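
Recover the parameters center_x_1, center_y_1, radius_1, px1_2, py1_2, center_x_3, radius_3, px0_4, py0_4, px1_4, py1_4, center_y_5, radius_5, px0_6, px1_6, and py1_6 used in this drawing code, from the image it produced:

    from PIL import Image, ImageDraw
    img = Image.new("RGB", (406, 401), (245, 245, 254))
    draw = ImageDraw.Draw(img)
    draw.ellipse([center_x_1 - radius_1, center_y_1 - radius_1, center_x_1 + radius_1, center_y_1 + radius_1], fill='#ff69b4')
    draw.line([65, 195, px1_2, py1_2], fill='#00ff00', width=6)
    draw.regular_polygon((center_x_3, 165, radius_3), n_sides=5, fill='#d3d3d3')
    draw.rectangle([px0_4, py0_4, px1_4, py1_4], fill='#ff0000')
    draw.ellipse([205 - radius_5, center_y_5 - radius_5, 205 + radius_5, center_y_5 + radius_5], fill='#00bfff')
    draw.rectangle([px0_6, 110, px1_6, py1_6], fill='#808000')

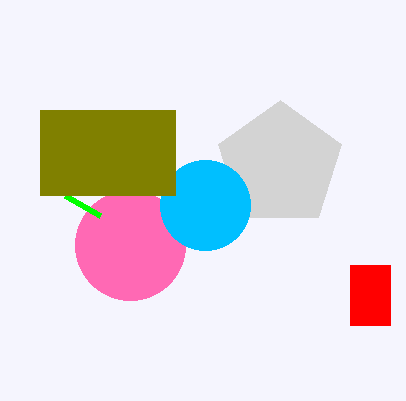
center_x_1 = 130; center_y_1 = 245; radius_1 = 55; px1_2 = 100; py1_2 = 215; center_x_3 = 280; radius_3 = 65; px0_4 = 350; py0_4 = 265; px1_4 = 390; py1_4 = 325; center_y_5 = 205; radius_5 = 45; px0_6 = 40; px1_6 = 175; py1_6 = 195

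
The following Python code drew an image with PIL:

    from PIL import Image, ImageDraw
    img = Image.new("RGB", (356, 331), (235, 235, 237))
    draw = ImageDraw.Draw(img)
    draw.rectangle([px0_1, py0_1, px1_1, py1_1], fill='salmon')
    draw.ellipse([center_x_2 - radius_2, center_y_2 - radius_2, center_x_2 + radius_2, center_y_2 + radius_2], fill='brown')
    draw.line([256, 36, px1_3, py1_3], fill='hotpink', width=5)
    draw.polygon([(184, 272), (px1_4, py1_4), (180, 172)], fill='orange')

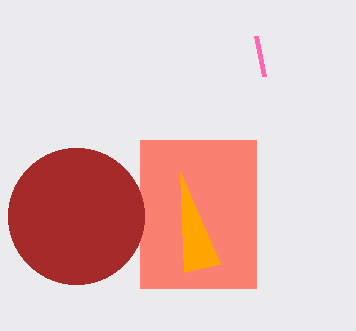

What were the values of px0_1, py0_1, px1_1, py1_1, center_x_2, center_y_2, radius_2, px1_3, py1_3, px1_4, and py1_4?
px0_1 = 140; py0_1 = 140; px1_1 = 256; py1_1 = 288; center_x_2 = 76; center_y_2 = 216; radius_2 = 68; px1_3 = 264; py1_3 = 76; px1_4 = 220; py1_4 = 264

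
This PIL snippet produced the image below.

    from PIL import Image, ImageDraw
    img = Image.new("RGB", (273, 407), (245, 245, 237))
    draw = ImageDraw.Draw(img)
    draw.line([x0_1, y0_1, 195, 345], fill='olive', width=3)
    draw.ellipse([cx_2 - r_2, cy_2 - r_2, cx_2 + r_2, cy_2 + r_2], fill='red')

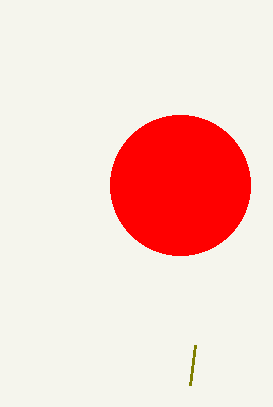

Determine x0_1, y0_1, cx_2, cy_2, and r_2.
x0_1 = 190
y0_1 = 385
cx_2 = 180
cy_2 = 185
r_2 = 70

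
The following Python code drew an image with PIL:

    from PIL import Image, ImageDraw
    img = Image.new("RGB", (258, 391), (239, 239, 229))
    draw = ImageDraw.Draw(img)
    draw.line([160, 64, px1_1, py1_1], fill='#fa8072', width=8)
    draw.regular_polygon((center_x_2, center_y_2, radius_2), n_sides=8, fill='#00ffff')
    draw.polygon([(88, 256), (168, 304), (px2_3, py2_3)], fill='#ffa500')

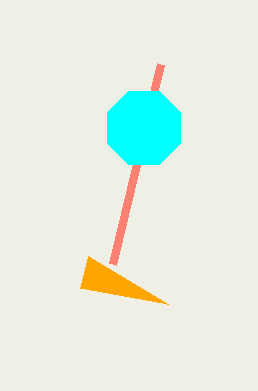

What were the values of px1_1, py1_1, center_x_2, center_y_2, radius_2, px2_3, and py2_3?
px1_1 = 112; py1_1 = 264; center_x_2 = 144; center_y_2 = 128; radius_2 = 40; px2_3 = 80; py2_3 = 288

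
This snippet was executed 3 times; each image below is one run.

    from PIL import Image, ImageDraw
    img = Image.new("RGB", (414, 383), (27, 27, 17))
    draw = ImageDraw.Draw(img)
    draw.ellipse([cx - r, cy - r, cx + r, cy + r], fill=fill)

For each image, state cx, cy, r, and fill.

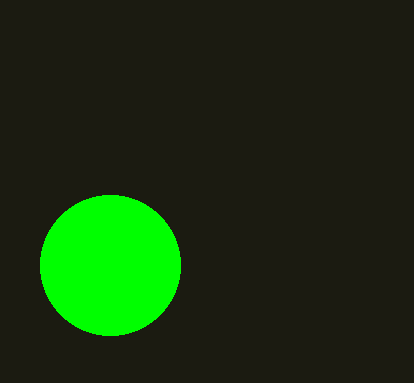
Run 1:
cx = 110
cy = 265
r = 70
fill = 'lime'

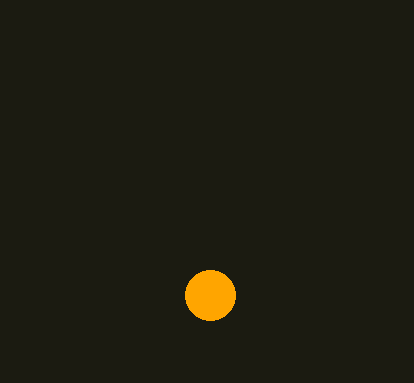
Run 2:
cx = 210; cy = 295; r = 25; fill = 'orange'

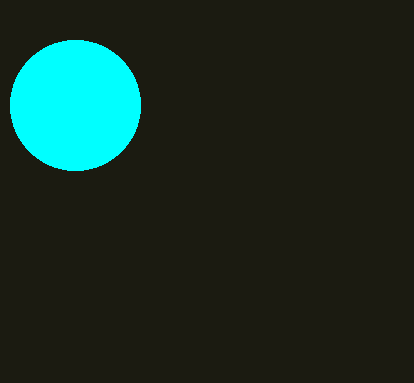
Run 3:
cx = 75, cy = 105, r = 65, fill = 'cyan'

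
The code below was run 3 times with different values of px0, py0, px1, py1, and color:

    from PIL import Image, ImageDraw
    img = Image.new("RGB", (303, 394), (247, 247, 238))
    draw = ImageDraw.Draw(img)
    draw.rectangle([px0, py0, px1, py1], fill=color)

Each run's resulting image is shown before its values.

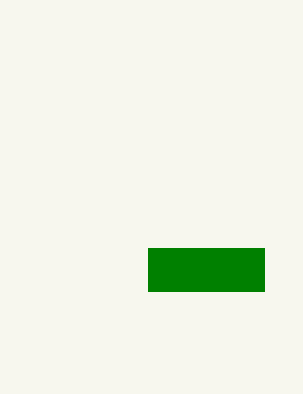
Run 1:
px0 = 148, py0 = 248, px1 = 264, py1 = 291, color = 'green'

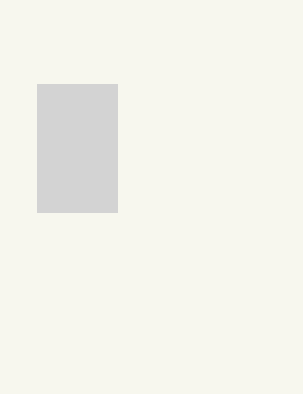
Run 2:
px0 = 37; py0 = 84; px1 = 117; py1 = 212; color = 'lightgray'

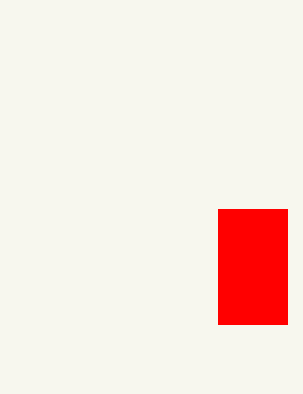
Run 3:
px0 = 218; py0 = 209; px1 = 287; py1 = 324; color = 'red'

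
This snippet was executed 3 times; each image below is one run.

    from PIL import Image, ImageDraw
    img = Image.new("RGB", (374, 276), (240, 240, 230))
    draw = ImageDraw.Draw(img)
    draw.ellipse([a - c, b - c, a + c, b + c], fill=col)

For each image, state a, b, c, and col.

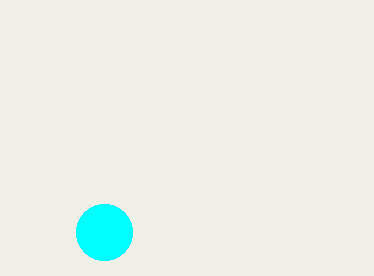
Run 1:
a = 104
b = 232
c = 28
col = 'cyan'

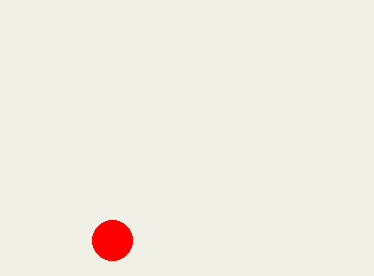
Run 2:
a = 112, b = 240, c = 20, col = 'red'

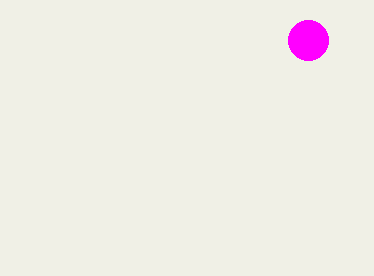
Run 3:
a = 308, b = 40, c = 20, col = 'magenta'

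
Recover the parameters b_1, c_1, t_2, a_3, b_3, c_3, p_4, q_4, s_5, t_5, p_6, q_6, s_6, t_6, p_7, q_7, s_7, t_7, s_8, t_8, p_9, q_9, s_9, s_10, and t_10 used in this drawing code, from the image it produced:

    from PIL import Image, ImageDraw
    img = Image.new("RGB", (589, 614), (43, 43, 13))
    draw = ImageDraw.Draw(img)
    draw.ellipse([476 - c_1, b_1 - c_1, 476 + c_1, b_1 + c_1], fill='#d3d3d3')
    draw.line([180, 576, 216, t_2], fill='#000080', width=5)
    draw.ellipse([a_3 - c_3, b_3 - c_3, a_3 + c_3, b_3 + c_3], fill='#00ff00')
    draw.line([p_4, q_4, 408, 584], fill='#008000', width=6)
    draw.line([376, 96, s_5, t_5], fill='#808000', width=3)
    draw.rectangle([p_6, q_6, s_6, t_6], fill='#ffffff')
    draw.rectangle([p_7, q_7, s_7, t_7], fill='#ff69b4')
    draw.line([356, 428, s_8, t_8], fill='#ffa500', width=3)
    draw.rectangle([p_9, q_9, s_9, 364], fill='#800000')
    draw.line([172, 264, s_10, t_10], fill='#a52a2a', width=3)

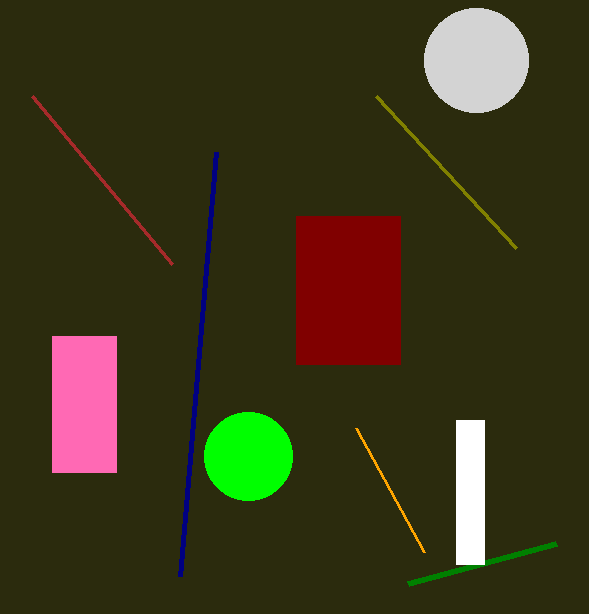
b_1 = 60; c_1 = 52; t_2 = 152; a_3 = 248; b_3 = 456; c_3 = 44; p_4 = 556; q_4 = 544; s_5 = 516; t_5 = 248; p_6 = 456; q_6 = 420; s_6 = 484; t_6 = 564; p_7 = 52; q_7 = 336; s_7 = 116; t_7 = 472; s_8 = 424; t_8 = 552; p_9 = 296; q_9 = 216; s_9 = 400; s_10 = 32; t_10 = 96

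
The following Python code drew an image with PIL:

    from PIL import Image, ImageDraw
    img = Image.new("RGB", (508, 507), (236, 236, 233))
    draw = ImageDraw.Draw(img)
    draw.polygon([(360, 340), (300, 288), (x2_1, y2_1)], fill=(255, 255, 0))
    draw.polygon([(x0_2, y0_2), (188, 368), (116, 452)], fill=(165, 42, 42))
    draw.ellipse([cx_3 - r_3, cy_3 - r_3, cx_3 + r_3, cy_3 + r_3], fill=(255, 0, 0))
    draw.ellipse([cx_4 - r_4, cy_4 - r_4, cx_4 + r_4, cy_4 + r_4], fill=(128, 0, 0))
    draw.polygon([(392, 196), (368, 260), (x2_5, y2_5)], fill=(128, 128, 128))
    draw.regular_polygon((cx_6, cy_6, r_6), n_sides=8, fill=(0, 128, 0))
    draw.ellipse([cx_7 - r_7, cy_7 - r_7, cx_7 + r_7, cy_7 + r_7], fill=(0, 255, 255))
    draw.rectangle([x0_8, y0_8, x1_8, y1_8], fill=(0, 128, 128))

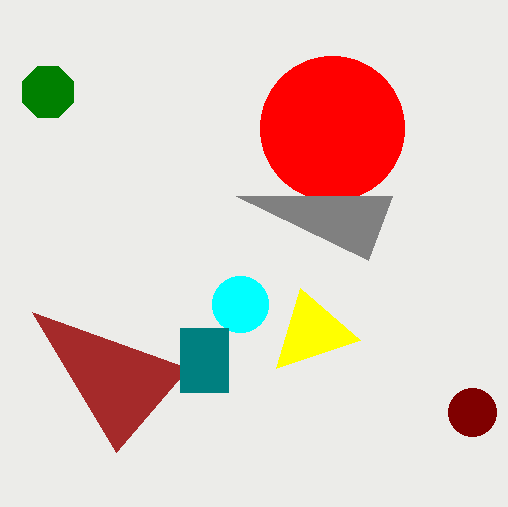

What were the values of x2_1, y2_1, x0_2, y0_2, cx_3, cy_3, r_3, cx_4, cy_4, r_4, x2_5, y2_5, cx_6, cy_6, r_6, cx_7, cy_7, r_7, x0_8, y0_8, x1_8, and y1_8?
x2_1 = 276
y2_1 = 368
x0_2 = 32
y0_2 = 312
cx_3 = 332
cy_3 = 128
r_3 = 72
cx_4 = 472
cy_4 = 412
r_4 = 24
x2_5 = 236
y2_5 = 196
cx_6 = 48
cy_6 = 92
r_6 = 28
cx_7 = 240
cy_7 = 304
r_7 = 28
x0_8 = 180
y0_8 = 328
x1_8 = 228
y1_8 = 392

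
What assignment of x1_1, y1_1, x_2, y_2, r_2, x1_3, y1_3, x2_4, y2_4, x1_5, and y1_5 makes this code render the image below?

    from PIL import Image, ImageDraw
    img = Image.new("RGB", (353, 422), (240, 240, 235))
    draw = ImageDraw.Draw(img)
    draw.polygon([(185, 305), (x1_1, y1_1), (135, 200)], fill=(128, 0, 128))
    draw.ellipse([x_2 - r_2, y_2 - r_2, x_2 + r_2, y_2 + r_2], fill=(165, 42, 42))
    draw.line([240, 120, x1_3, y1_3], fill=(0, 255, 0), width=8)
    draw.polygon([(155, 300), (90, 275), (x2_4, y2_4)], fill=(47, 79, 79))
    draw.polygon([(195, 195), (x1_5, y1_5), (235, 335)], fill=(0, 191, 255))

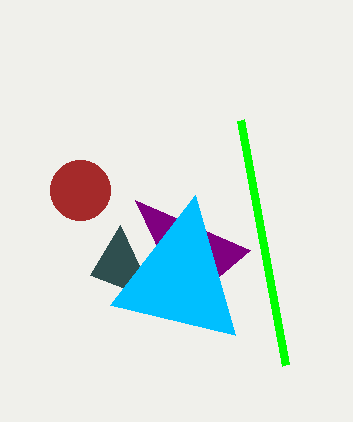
x1_1 = 250
y1_1 = 250
x_2 = 80
y_2 = 190
r_2 = 30
x1_3 = 285
y1_3 = 365
x2_4 = 120
y2_4 = 225
x1_5 = 110
y1_5 = 305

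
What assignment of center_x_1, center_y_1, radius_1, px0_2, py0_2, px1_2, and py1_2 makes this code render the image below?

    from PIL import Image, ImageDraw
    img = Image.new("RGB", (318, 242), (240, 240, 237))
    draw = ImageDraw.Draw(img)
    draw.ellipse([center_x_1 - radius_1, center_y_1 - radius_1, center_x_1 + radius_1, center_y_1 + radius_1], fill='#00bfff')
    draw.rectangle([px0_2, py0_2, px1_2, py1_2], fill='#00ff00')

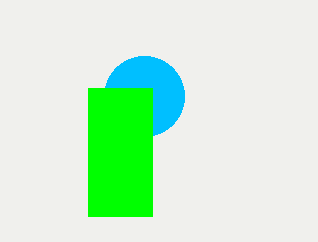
center_x_1 = 144
center_y_1 = 96
radius_1 = 40
px0_2 = 88
py0_2 = 88
px1_2 = 152
py1_2 = 216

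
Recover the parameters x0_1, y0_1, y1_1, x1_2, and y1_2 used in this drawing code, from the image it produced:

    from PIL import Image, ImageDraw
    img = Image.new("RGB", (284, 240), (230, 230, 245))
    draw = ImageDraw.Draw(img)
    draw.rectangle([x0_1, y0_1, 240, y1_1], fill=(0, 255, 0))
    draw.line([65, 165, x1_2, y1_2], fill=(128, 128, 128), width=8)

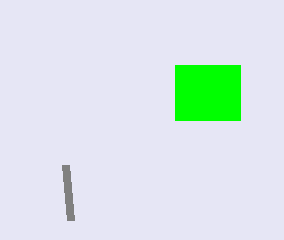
x0_1 = 175; y0_1 = 65; y1_1 = 120; x1_2 = 70; y1_2 = 220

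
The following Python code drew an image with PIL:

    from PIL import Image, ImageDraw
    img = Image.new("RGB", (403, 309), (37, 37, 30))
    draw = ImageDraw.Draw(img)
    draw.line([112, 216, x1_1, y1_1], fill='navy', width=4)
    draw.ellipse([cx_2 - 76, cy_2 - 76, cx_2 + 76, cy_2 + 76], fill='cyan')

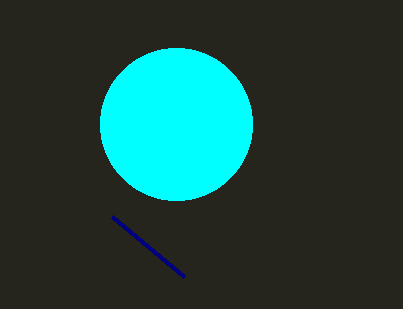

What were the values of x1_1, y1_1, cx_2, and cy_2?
x1_1 = 184; y1_1 = 276; cx_2 = 176; cy_2 = 124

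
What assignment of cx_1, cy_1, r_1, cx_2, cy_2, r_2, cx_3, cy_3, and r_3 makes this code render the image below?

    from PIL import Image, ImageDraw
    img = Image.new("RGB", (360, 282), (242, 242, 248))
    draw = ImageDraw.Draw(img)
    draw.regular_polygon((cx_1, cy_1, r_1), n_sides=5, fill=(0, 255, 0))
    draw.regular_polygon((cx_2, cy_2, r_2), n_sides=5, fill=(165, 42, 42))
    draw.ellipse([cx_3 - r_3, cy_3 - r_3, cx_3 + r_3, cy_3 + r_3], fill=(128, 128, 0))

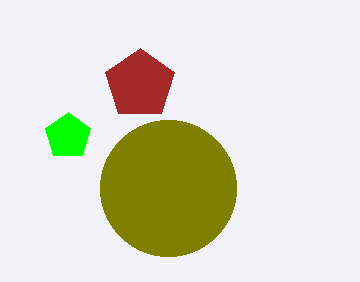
cx_1 = 68, cy_1 = 136, r_1 = 24, cx_2 = 140, cy_2 = 84, r_2 = 36, cx_3 = 168, cy_3 = 188, r_3 = 68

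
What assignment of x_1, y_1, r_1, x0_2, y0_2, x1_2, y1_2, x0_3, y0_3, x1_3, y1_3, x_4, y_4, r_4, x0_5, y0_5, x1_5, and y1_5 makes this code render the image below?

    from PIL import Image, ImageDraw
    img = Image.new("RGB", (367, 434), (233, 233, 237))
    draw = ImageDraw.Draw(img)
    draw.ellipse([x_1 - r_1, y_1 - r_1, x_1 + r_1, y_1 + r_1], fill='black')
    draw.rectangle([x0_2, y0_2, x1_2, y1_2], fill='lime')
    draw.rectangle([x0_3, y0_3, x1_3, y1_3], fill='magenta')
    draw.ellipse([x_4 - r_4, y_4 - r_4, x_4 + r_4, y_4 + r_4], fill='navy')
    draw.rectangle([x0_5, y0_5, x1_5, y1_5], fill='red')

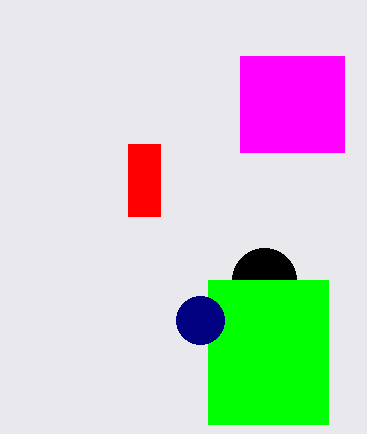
x_1 = 264
y_1 = 280
r_1 = 32
x0_2 = 208
y0_2 = 280
x1_2 = 328
y1_2 = 424
x0_3 = 240
y0_3 = 56
x1_3 = 344
y1_3 = 152
x_4 = 200
y_4 = 320
r_4 = 24
x0_5 = 128
y0_5 = 144
x1_5 = 160
y1_5 = 216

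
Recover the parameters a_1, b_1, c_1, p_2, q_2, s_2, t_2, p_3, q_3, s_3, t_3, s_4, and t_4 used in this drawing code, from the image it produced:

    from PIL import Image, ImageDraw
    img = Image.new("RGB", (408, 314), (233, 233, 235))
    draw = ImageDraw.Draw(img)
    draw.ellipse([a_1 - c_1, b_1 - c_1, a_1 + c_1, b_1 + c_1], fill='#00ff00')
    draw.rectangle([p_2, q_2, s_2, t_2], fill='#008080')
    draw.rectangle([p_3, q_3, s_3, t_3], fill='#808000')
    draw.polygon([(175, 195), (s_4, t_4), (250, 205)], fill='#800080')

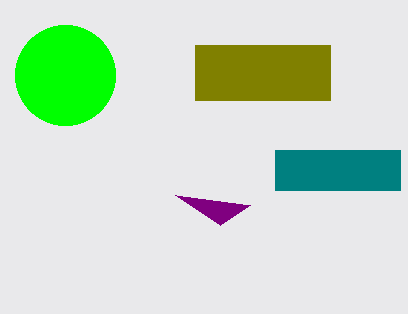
a_1 = 65, b_1 = 75, c_1 = 50, p_2 = 275, q_2 = 150, s_2 = 400, t_2 = 190, p_3 = 195, q_3 = 45, s_3 = 330, t_3 = 100, s_4 = 220, t_4 = 225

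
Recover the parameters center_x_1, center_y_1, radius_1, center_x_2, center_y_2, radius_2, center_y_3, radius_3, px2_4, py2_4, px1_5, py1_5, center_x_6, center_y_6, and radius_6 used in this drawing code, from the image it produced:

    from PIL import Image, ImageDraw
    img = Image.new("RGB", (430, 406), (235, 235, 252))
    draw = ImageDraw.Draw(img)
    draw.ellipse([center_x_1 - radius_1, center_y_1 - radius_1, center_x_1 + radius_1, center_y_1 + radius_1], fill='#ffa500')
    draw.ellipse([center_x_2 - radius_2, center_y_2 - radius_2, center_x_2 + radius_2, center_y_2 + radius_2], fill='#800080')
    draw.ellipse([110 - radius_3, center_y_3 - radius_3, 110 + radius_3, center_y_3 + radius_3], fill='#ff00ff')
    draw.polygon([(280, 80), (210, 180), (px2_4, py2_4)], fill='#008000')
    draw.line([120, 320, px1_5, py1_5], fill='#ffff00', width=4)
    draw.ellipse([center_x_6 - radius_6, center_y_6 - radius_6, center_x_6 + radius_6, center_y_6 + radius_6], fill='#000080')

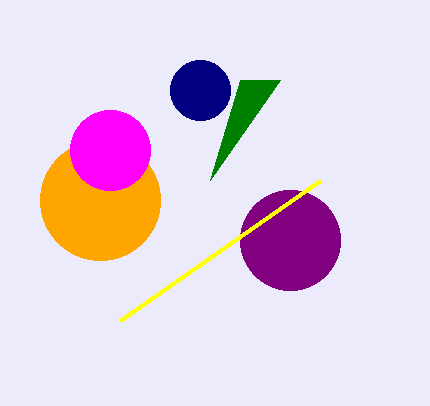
center_x_1 = 100
center_y_1 = 200
radius_1 = 60
center_x_2 = 290
center_y_2 = 240
radius_2 = 50
center_y_3 = 150
radius_3 = 40
px2_4 = 240
py2_4 = 80
px1_5 = 320
py1_5 = 180
center_x_6 = 200
center_y_6 = 90
radius_6 = 30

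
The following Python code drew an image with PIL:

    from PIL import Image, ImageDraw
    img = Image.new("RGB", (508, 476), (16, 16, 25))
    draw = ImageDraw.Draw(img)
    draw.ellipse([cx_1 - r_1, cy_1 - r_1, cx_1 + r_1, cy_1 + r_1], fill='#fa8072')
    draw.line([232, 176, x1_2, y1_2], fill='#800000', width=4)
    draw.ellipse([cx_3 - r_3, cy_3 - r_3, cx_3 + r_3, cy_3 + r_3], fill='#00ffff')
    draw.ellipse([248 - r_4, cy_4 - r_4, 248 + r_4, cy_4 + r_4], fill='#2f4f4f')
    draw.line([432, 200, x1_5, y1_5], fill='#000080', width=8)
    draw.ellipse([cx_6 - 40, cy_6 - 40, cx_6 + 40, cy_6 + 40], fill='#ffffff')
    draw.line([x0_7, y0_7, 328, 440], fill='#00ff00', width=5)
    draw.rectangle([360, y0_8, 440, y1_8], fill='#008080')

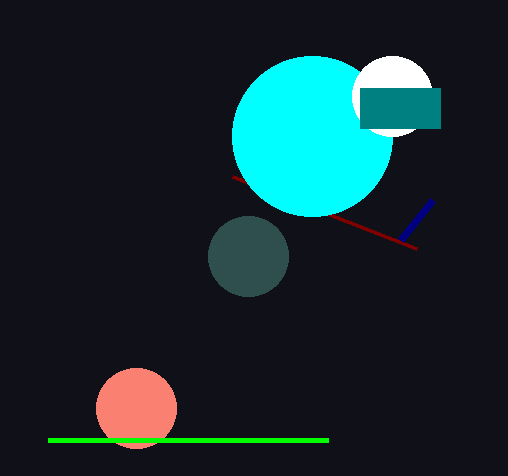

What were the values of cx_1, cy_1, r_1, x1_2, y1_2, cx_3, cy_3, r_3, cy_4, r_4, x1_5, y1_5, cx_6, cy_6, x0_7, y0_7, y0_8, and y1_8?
cx_1 = 136
cy_1 = 408
r_1 = 40
x1_2 = 416
y1_2 = 248
cx_3 = 312
cy_3 = 136
r_3 = 80
cy_4 = 256
r_4 = 40
x1_5 = 400
y1_5 = 240
cx_6 = 392
cy_6 = 96
x0_7 = 48
y0_7 = 440
y0_8 = 88
y1_8 = 128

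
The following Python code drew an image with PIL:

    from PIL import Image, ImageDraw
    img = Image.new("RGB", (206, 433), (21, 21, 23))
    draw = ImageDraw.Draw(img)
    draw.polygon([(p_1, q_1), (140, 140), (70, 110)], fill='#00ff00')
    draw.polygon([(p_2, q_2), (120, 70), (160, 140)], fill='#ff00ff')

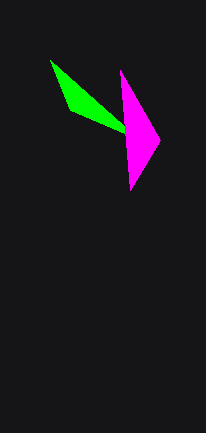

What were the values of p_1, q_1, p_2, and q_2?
p_1 = 50; q_1 = 60; p_2 = 130; q_2 = 190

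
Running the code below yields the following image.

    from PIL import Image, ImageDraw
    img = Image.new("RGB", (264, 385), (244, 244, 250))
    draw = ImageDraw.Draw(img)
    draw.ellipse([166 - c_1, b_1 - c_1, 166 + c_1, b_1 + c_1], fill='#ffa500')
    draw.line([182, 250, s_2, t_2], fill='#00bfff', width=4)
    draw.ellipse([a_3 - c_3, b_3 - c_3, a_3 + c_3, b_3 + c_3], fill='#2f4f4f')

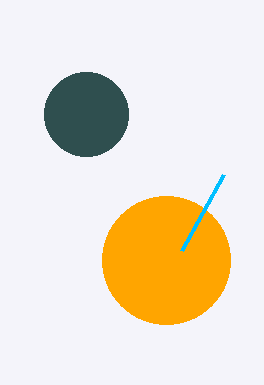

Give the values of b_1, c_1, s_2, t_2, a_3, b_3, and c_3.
b_1 = 260, c_1 = 64, s_2 = 224, t_2 = 174, a_3 = 86, b_3 = 114, c_3 = 42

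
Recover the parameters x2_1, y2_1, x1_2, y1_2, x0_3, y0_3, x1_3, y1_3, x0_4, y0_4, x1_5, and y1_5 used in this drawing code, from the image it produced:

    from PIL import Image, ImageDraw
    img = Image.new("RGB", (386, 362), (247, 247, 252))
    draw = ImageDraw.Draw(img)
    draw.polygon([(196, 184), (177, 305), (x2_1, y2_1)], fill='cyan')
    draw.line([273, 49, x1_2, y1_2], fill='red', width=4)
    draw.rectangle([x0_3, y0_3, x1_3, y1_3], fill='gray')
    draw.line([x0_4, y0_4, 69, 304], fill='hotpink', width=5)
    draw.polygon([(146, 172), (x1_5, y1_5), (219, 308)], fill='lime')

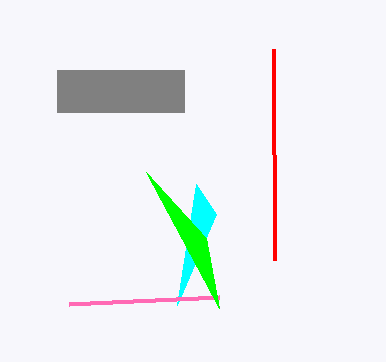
x2_1 = 216, y2_1 = 214, x1_2 = 274, y1_2 = 260, x0_3 = 57, y0_3 = 70, x1_3 = 184, y1_3 = 112, x0_4 = 219, y0_4 = 297, x1_5 = 206, y1_5 = 238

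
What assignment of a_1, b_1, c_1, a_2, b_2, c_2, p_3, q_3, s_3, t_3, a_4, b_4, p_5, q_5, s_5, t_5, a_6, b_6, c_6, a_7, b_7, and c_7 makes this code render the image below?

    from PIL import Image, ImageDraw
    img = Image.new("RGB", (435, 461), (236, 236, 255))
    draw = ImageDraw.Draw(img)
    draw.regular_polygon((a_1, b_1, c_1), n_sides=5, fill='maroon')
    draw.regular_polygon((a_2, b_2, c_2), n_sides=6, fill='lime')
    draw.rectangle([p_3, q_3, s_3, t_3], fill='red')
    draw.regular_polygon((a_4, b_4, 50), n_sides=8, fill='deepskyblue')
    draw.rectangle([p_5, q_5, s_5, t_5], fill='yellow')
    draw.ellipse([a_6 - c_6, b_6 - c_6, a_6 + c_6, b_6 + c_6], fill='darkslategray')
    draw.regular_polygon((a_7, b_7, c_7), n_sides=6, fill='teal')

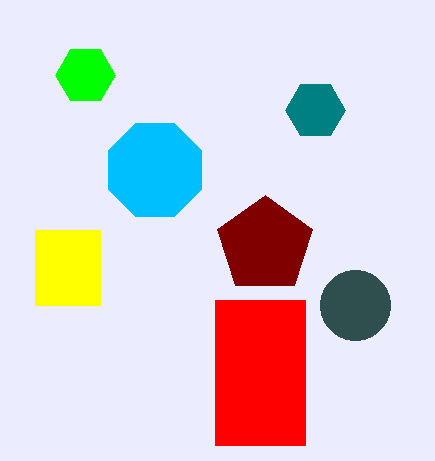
a_1 = 265; b_1 = 245; c_1 = 50; a_2 = 85; b_2 = 75; c_2 = 30; p_3 = 215; q_3 = 300; s_3 = 305; t_3 = 445; a_4 = 155; b_4 = 170; p_5 = 35; q_5 = 230; s_5 = 100; t_5 = 305; a_6 = 355; b_6 = 305; c_6 = 35; a_7 = 315; b_7 = 110; c_7 = 30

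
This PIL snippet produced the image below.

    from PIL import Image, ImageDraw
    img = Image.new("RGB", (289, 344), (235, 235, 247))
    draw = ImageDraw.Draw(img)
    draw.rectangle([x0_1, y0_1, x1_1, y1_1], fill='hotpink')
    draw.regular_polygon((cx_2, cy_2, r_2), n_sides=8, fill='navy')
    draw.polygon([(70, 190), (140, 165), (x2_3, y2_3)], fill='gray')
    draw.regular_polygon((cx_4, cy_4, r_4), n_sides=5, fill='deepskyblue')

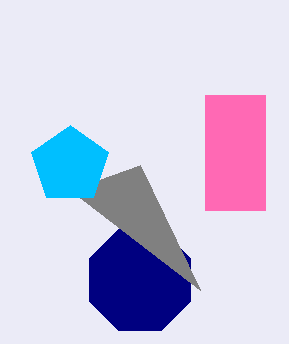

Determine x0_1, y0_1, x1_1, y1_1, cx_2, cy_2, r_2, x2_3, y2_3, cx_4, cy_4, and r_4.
x0_1 = 205
y0_1 = 95
x1_1 = 265
y1_1 = 210
cx_2 = 140
cy_2 = 280
r_2 = 55
x2_3 = 200
y2_3 = 290
cx_4 = 70
cy_4 = 165
r_4 = 40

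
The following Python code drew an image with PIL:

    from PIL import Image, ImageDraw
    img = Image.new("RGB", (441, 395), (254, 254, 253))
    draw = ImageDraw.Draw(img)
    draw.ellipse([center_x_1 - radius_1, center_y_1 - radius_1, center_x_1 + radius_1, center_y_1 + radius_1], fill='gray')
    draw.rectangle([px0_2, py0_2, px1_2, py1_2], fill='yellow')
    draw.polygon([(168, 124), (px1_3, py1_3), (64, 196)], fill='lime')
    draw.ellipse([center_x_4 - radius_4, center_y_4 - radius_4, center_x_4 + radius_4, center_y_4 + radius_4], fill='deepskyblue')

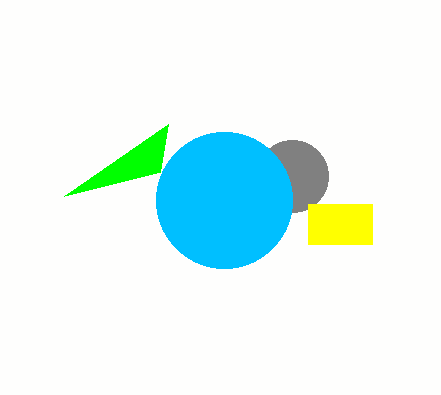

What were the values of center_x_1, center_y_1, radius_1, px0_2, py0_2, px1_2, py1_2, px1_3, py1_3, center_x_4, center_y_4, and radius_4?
center_x_1 = 292; center_y_1 = 176; radius_1 = 36; px0_2 = 308; py0_2 = 204; px1_2 = 372; py1_2 = 244; px1_3 = 160; py1_3 = 172; center_x_4 = 224; center_y_4 = 200; radius_4 = 68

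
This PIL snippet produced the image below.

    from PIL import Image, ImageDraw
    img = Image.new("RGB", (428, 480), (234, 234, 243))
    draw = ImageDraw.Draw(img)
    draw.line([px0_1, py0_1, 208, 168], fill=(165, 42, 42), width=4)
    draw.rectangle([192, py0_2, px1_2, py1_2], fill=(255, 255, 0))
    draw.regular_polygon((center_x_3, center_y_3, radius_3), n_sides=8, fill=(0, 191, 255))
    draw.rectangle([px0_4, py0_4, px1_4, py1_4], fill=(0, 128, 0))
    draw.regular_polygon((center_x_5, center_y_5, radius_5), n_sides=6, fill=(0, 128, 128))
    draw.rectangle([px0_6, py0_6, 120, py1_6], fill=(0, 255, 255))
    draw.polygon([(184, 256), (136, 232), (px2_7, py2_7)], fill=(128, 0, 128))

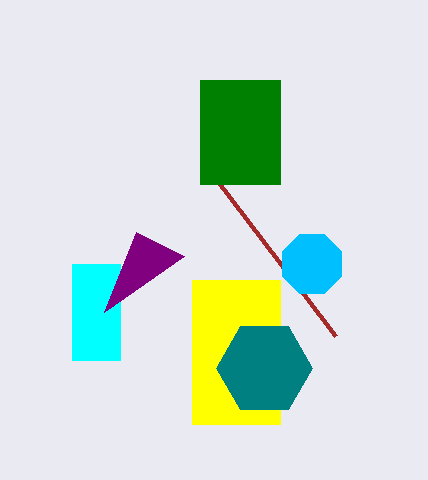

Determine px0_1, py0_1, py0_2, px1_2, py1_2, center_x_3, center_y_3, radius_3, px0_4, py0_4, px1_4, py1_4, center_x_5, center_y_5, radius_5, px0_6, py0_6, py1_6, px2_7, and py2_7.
px0_1 = 336
py0_1 = 336
py0_2 = 280
px1_2 = 280
py1_2 = 424
center_x_3 = 312
center_y_3 = 264
radius_3 = 32
px0_4 = 200
py0_4 = 80
px1_4 = 280
py1_4 = 184
center_x_5 = 264
center_y_5 = 368
radius_5 = 48
px0_6 = 72
py0_6 = 264
py1_6 = 360
px2_7 = 104
py2_7 = 312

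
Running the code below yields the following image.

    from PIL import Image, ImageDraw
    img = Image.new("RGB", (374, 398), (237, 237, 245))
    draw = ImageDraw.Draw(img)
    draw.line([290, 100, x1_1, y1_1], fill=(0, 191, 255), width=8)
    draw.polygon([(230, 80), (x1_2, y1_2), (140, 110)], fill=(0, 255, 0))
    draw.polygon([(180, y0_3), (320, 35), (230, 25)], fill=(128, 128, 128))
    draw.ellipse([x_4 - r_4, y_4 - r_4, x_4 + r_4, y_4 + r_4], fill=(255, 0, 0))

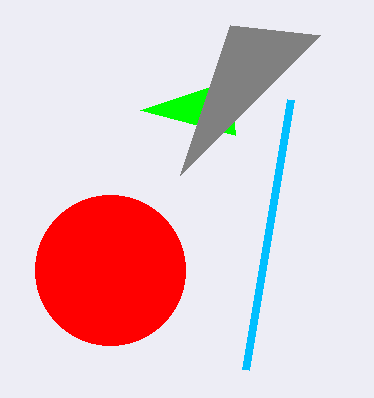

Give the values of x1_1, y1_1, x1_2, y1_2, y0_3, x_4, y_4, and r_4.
x1_1 = 245
y1_1 = 370
x1_2 = 235
y1_2 = 135
y0_3 = 175
x_4 = 110
y_4 = 270
r_4 = 75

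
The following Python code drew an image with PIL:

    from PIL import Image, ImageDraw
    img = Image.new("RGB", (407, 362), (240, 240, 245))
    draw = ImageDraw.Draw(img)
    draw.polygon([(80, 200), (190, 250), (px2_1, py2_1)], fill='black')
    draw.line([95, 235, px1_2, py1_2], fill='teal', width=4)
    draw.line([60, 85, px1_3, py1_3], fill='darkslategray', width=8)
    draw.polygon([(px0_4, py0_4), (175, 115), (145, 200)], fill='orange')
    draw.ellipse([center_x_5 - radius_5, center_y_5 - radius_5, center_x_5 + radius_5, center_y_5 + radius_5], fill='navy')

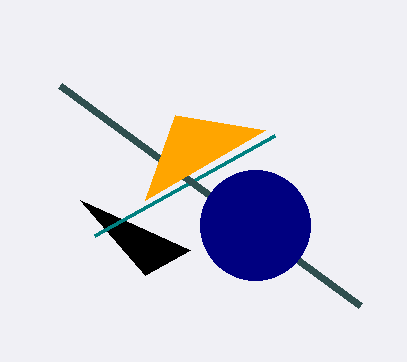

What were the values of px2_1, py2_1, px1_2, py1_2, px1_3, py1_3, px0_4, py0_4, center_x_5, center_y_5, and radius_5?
px2_1 = 145
py2_1 = 275
px1_2 = 275
py1_2 = 135
px1_3 = 360
py1_3 = 305
px0_4 = 265
py0_4 = 130
center_x_5 = 255
center_y_5 = 225
radius_5 = 55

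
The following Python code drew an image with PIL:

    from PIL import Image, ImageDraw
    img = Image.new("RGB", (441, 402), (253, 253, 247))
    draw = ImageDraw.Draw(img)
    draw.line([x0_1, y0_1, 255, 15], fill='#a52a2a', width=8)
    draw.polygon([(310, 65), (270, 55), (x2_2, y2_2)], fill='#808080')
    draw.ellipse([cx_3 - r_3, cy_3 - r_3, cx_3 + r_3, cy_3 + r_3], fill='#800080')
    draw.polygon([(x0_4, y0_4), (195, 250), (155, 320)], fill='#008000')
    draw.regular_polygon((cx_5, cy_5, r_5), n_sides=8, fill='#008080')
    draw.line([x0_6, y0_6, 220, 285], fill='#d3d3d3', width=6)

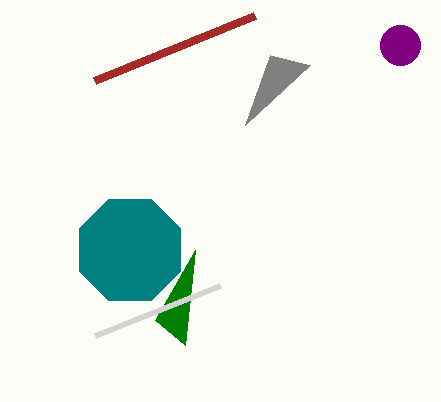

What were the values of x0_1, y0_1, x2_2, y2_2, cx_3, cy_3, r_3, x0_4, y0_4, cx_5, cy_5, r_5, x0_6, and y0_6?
x0_1 = 95; y0_1 = 80; x2_2 = 245; y2_2 = 125; cx_3 = 400; cy_3 = 45; r_3 = 20; x0_4 = 185; y0_4 = 345; cx_5 = 130; cy_5 = 250; r_5 = 55; x0_6 = 95; y0_6 = 335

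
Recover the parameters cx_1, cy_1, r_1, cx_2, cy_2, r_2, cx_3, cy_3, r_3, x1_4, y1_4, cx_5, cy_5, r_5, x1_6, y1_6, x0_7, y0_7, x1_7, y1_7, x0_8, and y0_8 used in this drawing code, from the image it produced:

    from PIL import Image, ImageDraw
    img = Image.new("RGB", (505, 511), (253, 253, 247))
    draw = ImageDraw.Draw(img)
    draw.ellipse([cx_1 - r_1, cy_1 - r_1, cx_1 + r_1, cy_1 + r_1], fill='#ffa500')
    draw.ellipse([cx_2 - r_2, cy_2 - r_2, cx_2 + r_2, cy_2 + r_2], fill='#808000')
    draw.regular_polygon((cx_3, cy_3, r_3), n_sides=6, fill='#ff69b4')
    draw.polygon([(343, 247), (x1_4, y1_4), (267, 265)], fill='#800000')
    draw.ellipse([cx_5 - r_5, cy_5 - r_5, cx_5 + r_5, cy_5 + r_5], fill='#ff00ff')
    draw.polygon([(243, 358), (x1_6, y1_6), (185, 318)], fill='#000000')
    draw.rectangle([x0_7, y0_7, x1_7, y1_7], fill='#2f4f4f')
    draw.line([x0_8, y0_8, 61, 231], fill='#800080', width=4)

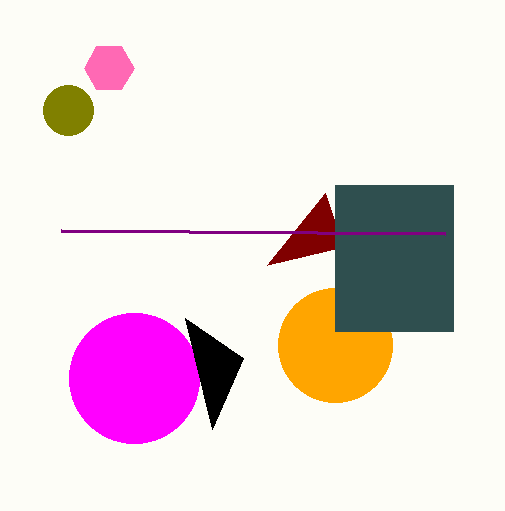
cx_1 = 335, cy_1 = 345, r_1 = 57, cx_2 = 68, cy_2 = 110, r_2 = 25, cx_3 = 109, cy_3 = 68, r_3 = 25, x1_4 = 325, y1_4 = 193, cx_5 = 134, cy_5 = 378, r_5 = 65, x1_6 = 212, y1_6 = 429, x0_7 = 335, y0_7 = 185, x1_7 = 453, y1_7 = 331, x0_8 = 445, y0_8 = 234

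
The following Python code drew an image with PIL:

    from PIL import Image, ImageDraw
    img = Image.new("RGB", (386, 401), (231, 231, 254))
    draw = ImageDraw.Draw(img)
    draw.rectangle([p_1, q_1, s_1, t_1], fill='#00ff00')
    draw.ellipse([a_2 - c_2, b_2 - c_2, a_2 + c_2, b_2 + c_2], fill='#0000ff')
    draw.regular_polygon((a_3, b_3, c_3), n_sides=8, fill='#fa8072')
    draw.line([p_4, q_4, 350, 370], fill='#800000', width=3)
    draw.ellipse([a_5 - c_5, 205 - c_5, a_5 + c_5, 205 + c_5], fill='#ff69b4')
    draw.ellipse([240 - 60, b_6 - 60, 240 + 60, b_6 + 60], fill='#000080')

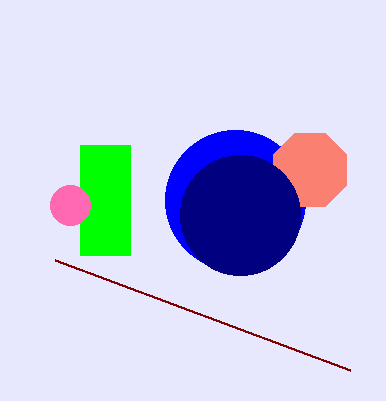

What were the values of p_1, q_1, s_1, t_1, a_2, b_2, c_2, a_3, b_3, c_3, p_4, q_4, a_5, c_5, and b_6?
p_1 = 80; q_1 = 145; s_1 = 130; t_1 = 255; a_2 = 235; b_2 = 200; c_2 = 70; a_3 = 310; b_3 = 170; c_3 = 40; p_4 = 55; q_4 = 260; a_5 = 70; c_5 = 20; b_6 = 215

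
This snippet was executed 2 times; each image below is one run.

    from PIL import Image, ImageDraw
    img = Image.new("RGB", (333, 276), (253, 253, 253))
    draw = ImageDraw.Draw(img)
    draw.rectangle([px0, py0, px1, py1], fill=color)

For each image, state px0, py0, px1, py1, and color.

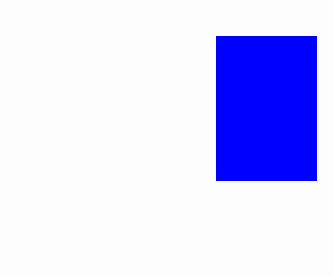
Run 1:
px0 = 216
py0 = 36
px1 = 316
py1 = 180
color = 'blue'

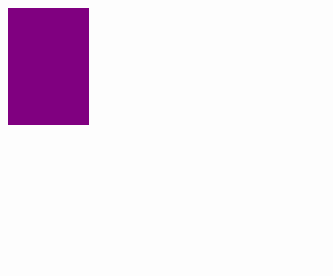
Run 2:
px0 = 8; py0 = 8; px1 = 88; py1 = 124; color = 'purple'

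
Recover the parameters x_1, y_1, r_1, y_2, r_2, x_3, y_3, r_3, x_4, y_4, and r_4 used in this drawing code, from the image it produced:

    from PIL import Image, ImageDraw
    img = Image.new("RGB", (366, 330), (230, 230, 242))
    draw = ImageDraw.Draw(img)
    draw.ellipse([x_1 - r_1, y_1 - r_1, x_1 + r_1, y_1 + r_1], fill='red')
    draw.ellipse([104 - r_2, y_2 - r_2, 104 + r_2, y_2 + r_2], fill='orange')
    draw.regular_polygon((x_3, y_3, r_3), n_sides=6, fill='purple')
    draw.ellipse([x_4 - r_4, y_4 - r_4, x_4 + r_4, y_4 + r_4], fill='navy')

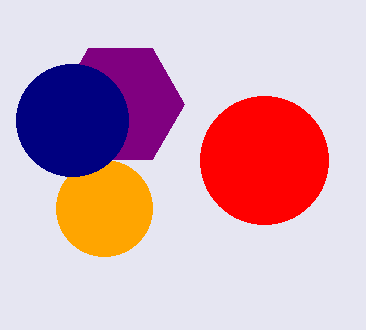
x_1 = 264; y_1 = 160; r_1 = 64; y_2 = 208; r_2 = 48; x_3 = 120; y_3 = 104; r_3 = 64; x_4 = 72; y_4 = 120; r_4 = 56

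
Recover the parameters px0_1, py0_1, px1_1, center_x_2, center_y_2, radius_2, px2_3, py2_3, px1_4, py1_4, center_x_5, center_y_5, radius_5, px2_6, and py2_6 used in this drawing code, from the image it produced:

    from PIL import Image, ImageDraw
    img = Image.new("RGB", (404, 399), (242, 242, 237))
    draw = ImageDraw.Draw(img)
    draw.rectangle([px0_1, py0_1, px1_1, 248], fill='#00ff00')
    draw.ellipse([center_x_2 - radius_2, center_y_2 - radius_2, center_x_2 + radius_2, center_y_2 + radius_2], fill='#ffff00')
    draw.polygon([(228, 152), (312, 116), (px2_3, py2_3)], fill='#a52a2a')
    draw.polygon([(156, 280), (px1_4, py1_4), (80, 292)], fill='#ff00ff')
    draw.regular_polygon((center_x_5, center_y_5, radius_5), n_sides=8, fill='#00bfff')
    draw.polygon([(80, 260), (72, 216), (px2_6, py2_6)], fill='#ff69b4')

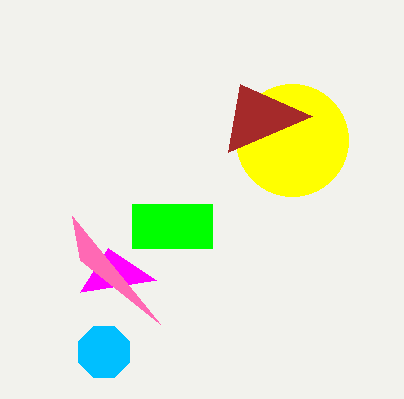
px0_1 = 132
py0_1 = 204
px1_1 = 212
center_x_2 = 292
center_y_2 = 140
radius_2 = 56
px2_3 = 240
py2_3 = 84
px1_4 = 108
py1_4 = 248
center_x_5 = 104
center_y_5 = 352
radius_5 = 28
px2_6 = 160
py2_6 = 324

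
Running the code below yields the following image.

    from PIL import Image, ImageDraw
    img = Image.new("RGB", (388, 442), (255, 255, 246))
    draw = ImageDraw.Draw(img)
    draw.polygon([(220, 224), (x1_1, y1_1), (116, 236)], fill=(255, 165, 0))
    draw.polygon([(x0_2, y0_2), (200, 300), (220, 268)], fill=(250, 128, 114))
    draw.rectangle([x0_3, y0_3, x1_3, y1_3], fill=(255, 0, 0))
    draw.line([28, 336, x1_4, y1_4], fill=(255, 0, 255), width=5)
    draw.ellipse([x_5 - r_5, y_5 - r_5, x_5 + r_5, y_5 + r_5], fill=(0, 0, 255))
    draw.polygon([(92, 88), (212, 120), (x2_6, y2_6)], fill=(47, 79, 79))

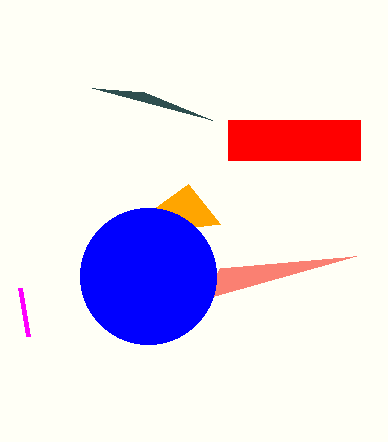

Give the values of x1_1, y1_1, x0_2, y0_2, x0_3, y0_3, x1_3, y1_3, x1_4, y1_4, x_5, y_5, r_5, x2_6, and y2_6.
x1_1 = 188, y1_1 = 184, x0_2 = 356, y0_2 = 256, x0_3 = 228, y0_3 = 120, x1_3 = 360, y1_3 = 160, x1_4 = 20, y1_4 = 288, x_5 = 148, y_5 = 276, r_5 = 68, x2_6 = 144, y2_6 = 92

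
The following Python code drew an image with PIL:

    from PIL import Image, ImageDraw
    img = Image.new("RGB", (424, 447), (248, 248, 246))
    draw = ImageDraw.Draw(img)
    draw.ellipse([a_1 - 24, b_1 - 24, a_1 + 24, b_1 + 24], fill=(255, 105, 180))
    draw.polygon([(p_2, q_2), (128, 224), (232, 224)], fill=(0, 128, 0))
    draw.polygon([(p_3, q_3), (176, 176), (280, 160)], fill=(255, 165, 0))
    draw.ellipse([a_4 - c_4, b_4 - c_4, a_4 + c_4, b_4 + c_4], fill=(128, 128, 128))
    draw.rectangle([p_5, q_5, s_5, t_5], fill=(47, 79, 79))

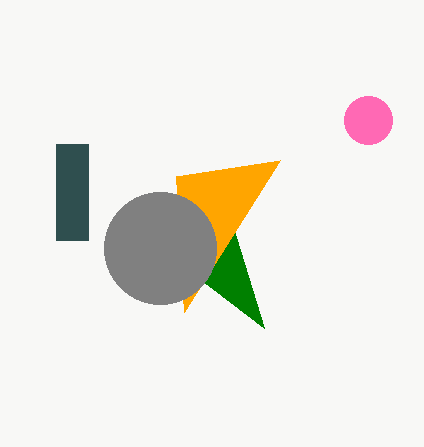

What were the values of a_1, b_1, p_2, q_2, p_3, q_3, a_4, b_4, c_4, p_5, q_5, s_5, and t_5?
a_1 = 368; b_1 = 120; p_2 = 264; q_2 = 328; p_3 = 184; q_3 = 312; a_4 = 160; b_4 = 248; c_4 = 56; p_5 = 56; q_5 = 144; s_5 = 88; t_5 = 240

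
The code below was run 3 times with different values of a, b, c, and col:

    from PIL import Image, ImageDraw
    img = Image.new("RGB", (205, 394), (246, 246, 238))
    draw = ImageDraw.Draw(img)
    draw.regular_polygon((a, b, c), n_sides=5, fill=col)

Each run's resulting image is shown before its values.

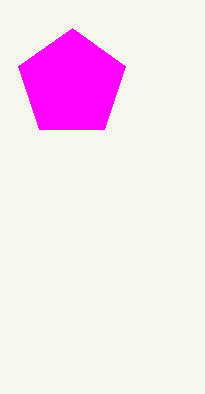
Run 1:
a = 72; b = 84; c = 56; col = 'magenta'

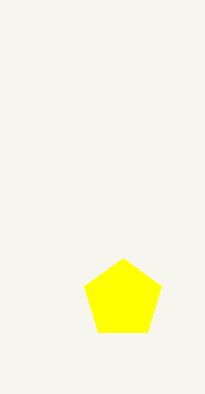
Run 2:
a = 123
b = 299
c = 41
col = 'yellow'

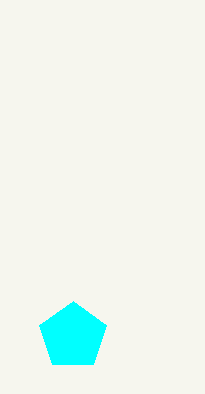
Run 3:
a = 73
b = 336
c = 35
col = 'cyan'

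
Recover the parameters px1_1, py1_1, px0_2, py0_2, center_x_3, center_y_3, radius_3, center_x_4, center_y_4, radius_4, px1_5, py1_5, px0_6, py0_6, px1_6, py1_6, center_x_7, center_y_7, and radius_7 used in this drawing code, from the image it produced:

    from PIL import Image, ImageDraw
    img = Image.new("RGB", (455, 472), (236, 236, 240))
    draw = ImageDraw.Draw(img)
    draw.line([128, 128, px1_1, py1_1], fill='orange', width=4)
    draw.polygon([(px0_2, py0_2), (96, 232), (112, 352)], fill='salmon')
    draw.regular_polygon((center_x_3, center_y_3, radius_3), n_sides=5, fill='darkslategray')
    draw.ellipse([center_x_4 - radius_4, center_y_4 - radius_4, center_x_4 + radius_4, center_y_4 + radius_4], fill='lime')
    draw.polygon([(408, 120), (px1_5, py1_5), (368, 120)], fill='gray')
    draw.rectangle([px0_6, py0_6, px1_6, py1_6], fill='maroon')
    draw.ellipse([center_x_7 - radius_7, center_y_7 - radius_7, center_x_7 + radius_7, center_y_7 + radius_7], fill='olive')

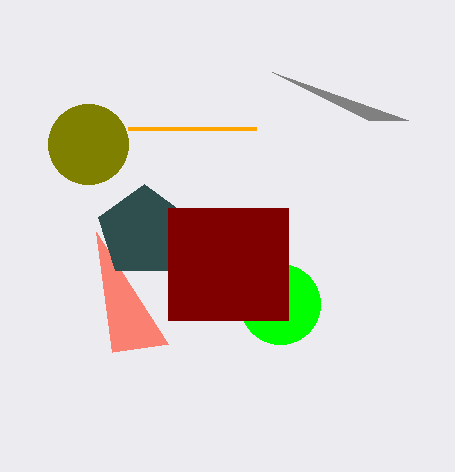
px1_1 = 256, py1_1 = 128, px0_2 = 168, py0_2 = 344, center_x_3 = 144, center_y_3 = 232, radius_3 = 48, center_x_4 = 280, center_y_4 = 304, radius_4 = 40, px1_5 = 272, py1_5 = 72, px0_6 = 168, py0_6 = 208, px1_6 = 288, py1_6 = 320, center_x_7 = 88, center_y_7 = 144, radius_7 = 40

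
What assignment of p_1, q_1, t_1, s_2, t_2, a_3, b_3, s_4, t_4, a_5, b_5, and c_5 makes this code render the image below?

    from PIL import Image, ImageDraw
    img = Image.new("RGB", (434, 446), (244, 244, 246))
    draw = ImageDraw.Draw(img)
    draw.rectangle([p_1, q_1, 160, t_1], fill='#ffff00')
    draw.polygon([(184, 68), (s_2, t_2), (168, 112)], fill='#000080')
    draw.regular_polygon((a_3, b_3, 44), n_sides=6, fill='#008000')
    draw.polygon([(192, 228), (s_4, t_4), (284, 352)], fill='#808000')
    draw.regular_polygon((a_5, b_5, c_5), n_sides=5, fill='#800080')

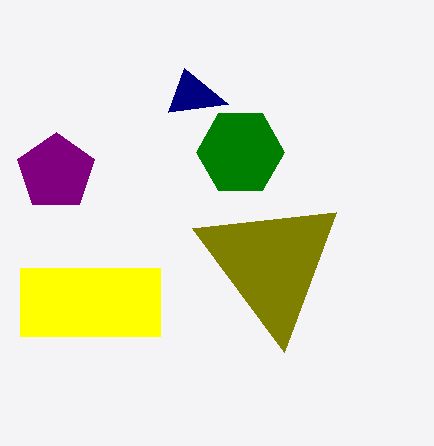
p_1 = 20, q_1 = 268, t_1 = 336, s_2 = 228, t_2 = 104, a_3 = 240, b_3 = 152, s_4 = 336, t_4 = 212, a_5 = 56, b_5 = 172, c_5 = 40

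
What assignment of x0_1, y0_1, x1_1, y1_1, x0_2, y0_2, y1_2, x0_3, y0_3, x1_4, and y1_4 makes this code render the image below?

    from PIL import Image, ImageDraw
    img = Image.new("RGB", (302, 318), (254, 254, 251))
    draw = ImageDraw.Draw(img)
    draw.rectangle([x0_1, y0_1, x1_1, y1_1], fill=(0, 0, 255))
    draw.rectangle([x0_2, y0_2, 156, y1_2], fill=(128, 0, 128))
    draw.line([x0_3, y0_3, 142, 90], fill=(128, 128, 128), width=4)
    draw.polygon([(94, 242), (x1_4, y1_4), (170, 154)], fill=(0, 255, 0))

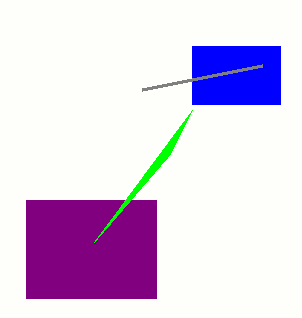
x0_1 = 192
y0_1 = 46
x1_1 = 280
y1_1 = 104
x0_2 = 26
y0_2 = 200
y1_2 = 298
x0_3 = 262
y0_3 = 66
x1_4 = 192
y1_4 = 110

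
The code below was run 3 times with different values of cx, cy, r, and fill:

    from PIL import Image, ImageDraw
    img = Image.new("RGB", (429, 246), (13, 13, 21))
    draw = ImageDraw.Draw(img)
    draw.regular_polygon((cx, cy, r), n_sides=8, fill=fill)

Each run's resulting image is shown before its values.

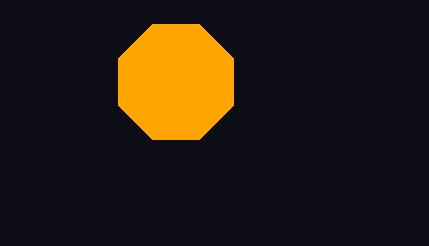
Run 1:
cx = 176; cy = 82; r = 62; fill = 'orange'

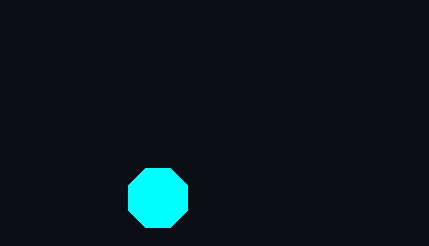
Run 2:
cx = 158; cy = 198; r = 32; fill = 'cyan'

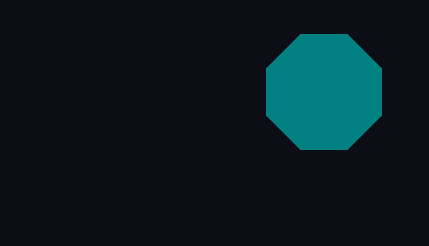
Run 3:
cx = 324; cy = 92; r = 62; fill = 'teal'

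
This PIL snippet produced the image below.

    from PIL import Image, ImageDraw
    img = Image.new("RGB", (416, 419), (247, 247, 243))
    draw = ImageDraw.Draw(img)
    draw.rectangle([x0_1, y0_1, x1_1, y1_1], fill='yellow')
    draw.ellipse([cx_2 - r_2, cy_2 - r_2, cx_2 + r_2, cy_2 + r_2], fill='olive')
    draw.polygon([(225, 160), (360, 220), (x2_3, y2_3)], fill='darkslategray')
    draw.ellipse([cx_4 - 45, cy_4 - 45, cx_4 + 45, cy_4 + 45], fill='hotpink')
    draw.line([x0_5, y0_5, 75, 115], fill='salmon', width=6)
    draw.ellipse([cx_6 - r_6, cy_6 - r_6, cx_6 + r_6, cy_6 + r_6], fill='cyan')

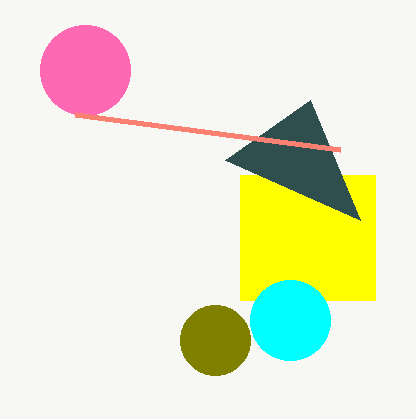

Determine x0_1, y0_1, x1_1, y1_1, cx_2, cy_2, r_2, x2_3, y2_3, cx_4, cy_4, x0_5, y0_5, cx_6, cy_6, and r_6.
x0_1 = 240, y0_1 = 175, x1_1 = 375, y1_1 = 300, cx_2 = 215, cy_2 = 340, r_2 = 35, x2_3 = 310, y2_3 = 100, cx_4 = 85, cy_4 = 70, x0_5 = 340, y0_5 = 150, cx_6 = 290, cy_6 = 320, r_6 = 40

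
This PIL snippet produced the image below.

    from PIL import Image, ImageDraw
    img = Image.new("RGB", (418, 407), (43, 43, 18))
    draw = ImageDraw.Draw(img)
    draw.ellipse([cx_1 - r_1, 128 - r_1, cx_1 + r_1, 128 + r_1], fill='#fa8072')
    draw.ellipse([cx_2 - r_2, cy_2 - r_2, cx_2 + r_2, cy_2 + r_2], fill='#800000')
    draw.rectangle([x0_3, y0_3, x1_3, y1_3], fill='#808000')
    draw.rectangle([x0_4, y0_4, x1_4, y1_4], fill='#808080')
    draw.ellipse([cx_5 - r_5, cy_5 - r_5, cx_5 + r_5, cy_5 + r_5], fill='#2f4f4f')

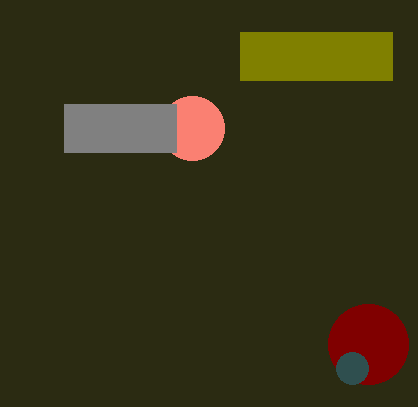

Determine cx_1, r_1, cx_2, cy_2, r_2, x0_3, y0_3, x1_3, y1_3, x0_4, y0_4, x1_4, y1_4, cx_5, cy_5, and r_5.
cx_1 = 192, r_1 = 32, cx_2 = 368, cy_2 = 344, r_2 = 40, x0_3 = 240, y0_3 = 32, x1_3 = 392, y1_3 = 80, x0_4 = 64, y0_4 = 104, x1_4 = 176, y1_4 = 152, cx_5 = 352, cy_5 = 368, r_5 = 16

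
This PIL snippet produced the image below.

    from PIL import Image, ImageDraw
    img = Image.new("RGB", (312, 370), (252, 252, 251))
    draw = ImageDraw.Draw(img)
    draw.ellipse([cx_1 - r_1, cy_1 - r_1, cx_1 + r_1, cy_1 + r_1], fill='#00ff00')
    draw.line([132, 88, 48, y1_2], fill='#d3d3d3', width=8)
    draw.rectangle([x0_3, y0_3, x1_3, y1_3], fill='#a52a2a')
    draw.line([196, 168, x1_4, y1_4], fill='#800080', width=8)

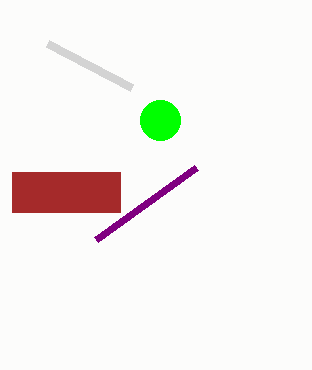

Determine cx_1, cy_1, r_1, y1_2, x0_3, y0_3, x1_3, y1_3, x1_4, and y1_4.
cx_1 = 160
cy_1 = 120
r_1 = 20
y1_2 = 44
x0_3 = 12
y0_3 = 172
x1_3 = 120
y1_3 = 212
x1_4 = 96
y1_4 = 240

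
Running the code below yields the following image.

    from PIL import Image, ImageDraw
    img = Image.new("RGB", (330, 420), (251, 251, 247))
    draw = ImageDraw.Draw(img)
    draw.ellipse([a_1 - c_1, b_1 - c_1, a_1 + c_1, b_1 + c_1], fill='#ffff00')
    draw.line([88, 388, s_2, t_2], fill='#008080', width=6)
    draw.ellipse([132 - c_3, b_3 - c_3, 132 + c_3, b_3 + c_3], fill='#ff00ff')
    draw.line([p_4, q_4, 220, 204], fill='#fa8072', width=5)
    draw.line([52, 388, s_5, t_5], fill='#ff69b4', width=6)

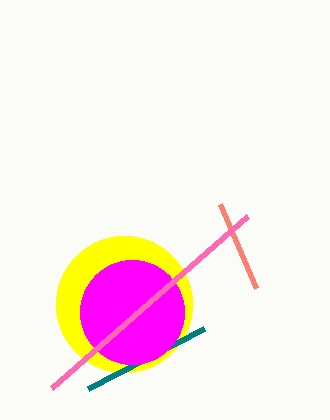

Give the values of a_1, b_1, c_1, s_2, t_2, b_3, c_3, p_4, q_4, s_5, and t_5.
a_1 = 124; b_1 = 304; c_1 = 68; s_2 = 204; t_2 = 328; b_3 = 312; c_3 = 52; p_4 = 256; q_4 = 288; s_5 = 248; t_5 = 216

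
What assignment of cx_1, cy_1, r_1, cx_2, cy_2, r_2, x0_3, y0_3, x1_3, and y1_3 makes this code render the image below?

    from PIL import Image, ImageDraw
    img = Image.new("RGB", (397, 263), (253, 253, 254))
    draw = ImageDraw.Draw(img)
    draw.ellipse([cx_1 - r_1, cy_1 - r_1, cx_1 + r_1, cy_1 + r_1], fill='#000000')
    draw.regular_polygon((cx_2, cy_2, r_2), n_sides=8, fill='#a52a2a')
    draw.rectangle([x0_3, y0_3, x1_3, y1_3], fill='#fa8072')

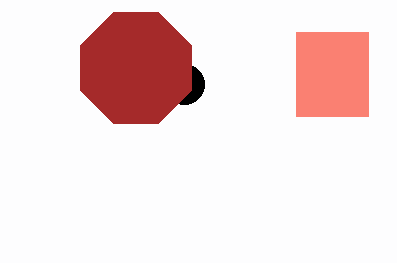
cx_1 = 184, cy_1 = 84, r_1 = 20, cx_2 = 136, cy_2 = 68, r_2 = 60, x0_3 = 296, y0_3 = 32, x1_3 = 368, y1_3 = 116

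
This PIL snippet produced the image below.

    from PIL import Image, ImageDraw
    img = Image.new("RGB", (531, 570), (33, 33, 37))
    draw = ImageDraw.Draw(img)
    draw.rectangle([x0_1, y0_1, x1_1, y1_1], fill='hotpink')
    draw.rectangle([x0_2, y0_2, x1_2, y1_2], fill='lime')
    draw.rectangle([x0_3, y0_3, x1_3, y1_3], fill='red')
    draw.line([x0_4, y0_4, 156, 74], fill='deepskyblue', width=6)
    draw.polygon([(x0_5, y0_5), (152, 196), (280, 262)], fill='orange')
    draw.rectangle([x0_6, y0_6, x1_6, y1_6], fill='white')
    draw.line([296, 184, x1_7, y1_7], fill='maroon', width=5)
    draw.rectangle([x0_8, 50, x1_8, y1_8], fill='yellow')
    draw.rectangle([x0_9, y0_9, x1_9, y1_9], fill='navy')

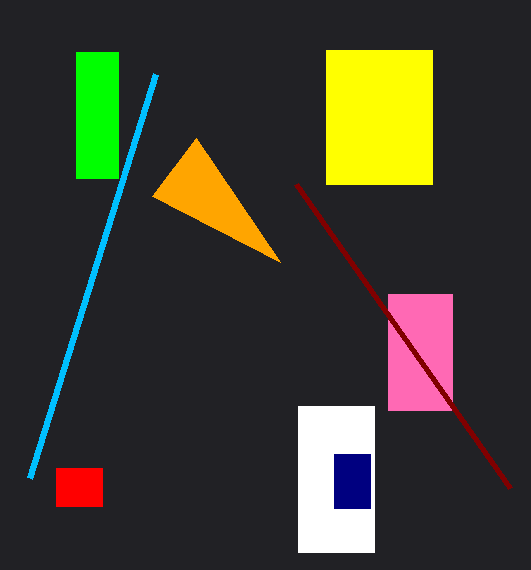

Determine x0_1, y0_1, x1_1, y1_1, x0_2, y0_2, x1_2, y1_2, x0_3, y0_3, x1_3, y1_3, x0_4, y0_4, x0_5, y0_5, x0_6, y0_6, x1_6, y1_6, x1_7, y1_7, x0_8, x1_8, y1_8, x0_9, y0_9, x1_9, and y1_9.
x0_1 = 388
y0_1 = 294
x1_1 = 452
y1_1 = 410
x0_2 = 76
y0_2 = 52
x1_2 = 118
y1_2 = 178
x0_3 = 56
y0_3 = 468
x1_3 = 102
y1_3 = 506
x0_4 = 30
y0_4 = 478
x0_5 = 196
y0_5 = 138
x0_6 = 298
y0_6 = 406
x1_6 = 374
y1_6 = 552
x1_7 = 510
y1_7 = 488
x0_8 = 326
x1_8 = 432
y1_8 = 184
x0_9 = 334
y0_9 = 454
x1_9 = 370
y1_9 = 508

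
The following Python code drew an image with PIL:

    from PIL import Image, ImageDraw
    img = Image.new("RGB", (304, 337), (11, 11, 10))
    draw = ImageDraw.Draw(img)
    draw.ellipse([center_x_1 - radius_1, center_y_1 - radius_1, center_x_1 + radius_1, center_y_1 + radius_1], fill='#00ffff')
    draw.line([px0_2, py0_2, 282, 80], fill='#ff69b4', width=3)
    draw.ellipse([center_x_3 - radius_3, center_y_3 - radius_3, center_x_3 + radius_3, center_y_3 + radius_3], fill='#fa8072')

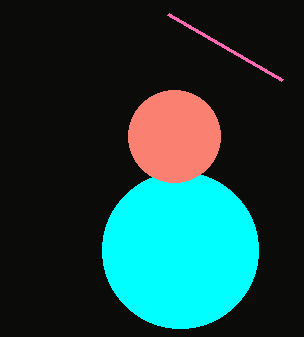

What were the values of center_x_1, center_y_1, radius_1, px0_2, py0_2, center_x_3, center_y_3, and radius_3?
center_x_1 = 180, center_y_1 = 250, radius_1 = 78, px0_2 = 168, py0_2 = 14, center_x_3 = 174, center_y_3 = 136, radius_3 = 46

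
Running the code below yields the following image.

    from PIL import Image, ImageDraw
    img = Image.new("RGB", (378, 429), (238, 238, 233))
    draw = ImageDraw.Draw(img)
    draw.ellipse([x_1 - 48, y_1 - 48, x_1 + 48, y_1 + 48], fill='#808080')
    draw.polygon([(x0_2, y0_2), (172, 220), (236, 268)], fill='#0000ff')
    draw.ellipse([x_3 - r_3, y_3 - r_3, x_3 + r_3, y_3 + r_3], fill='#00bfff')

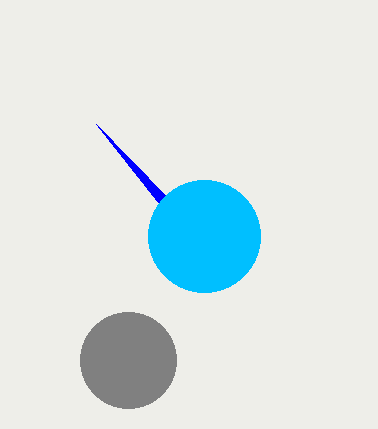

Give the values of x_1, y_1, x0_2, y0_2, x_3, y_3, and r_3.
x_1 = 128; y_1 = 360; x0_2 = 96; y0_2 = 124; x_3 = 204; y_3 = 236; r_3 = 56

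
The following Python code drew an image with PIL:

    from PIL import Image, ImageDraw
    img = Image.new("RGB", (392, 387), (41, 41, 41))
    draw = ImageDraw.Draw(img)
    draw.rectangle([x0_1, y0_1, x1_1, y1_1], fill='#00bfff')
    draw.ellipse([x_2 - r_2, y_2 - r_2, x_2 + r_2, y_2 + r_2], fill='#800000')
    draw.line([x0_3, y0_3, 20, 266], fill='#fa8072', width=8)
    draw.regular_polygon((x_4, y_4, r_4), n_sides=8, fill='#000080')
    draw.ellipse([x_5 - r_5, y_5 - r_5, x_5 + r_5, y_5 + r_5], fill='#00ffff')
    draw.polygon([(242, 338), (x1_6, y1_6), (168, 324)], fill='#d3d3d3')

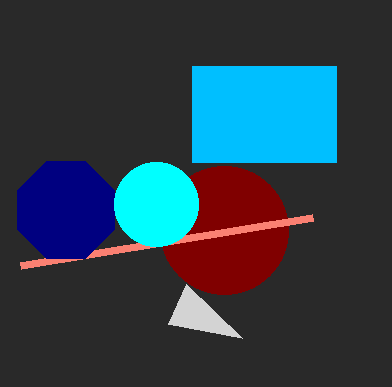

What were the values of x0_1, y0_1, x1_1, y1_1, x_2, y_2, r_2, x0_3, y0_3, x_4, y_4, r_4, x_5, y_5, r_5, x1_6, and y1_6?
x0_1 = 192; y0_1 = 66; x1_1 = 336; y1_1 = 162; x_2 = 224; y_2 = 230; r_2 = 64; x0_3 = 312; y0_3 = 218; x_4 = 66; y_4 = 210; r_4 = 52; x_5 = 156; y_5 = 204; r_5 = 42; x1_6 = 186; y1_6 = 284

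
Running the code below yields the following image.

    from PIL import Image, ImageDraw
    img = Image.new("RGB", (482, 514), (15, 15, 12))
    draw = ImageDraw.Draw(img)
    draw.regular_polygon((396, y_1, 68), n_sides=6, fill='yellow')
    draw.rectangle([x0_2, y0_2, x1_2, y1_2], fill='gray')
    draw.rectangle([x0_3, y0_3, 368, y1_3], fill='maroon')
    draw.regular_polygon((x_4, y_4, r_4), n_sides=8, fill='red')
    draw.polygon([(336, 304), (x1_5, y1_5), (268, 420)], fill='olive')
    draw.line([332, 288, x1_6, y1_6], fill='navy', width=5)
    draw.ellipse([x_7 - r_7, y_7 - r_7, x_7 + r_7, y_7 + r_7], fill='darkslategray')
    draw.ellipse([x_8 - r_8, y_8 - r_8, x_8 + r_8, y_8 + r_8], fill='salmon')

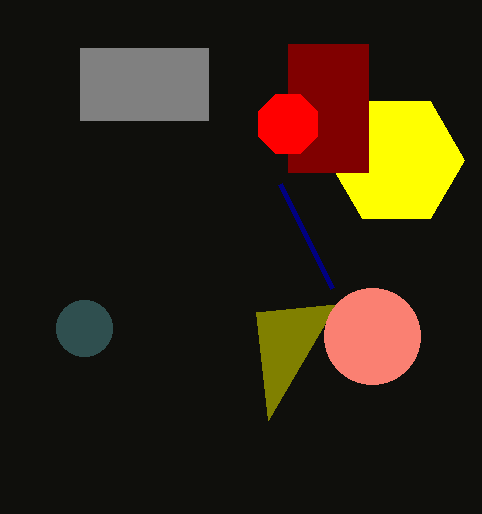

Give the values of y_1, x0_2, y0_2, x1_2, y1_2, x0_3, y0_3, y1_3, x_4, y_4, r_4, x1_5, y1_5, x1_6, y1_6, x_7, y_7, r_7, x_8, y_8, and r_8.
y_1 = 160
x0_2 = 80
y0_2 = 48
x1_2 = 208
y1_2 = 120
x0_3 = 288
y0_3 = 44
y1_3 = 172
x_4 = 288
y_4 = 124
r_4 = 32
x1_5 = 256
y1_5 = 312
x1_6 = 280
y1_6 = 184
x_7 = 84
y_7 = 328
r_7 = 28
x_8 = 372
y_8 = 336
r_8 = 48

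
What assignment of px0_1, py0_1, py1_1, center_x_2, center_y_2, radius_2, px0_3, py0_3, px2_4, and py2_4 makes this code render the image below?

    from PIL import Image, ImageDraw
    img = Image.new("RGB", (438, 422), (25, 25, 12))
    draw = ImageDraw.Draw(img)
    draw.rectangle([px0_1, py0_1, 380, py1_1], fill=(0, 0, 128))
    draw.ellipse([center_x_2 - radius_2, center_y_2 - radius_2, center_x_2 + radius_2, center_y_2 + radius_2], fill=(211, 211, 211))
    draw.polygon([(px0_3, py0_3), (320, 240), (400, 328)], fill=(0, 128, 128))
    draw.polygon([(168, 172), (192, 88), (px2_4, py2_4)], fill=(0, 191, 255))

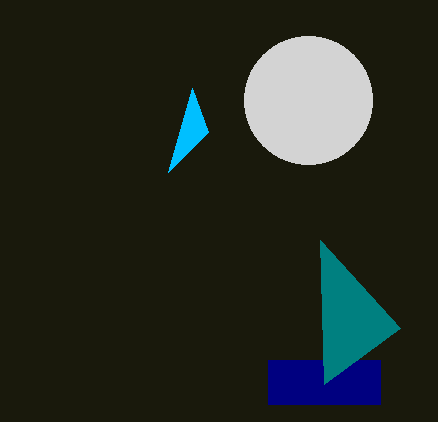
px0_1 = 268
py0_1 = 360
py1_1 = 404
center_x_2 = 308
center_y_2 = 100
radius_2 = 64
px0_3 = 324
py0_3 = 384
px2_4 = 208
py2_4 = 132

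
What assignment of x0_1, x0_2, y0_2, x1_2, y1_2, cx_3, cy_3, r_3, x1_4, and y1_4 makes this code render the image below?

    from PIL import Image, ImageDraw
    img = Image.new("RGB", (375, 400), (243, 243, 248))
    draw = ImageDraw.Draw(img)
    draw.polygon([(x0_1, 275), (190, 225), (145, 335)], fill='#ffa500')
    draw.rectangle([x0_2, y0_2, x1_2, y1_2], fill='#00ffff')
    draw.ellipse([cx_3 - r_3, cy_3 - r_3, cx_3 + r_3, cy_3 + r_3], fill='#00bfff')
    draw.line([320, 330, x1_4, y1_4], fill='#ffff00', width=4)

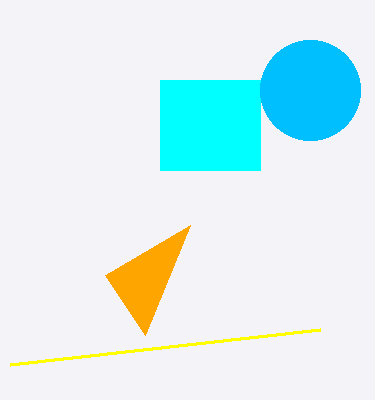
x0_1 = 105
x0_2 = 160
y0_2 = 80
x1_2 = 260
y1_2 = 170
cx_3 = 310
cy_3 = 90
r_3 = 50
x1_4 = 10
y1_4 = 365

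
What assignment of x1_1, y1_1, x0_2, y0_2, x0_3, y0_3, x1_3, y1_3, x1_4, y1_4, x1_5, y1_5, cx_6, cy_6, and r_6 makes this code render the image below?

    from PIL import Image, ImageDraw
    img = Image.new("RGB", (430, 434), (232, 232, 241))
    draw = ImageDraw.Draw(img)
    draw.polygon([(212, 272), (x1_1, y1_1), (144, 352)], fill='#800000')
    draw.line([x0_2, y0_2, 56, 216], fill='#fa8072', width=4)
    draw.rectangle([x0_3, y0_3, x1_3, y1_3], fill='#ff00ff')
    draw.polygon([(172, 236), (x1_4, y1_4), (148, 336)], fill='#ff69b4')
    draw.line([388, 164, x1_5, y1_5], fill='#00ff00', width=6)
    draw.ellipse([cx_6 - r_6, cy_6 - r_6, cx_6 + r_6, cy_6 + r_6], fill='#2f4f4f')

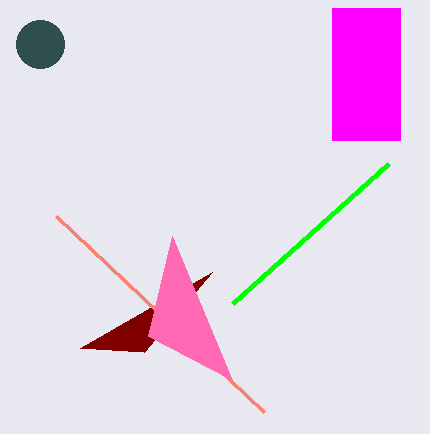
x1_1 = 80; y1_1 = 348; x0_2 = 264; y0_2 = 412; x0_3 = 332; y0_3 = 8; x1_3 = 400; y1_3 = 140; x1_4 = 232; y1_4 = 380; x1_5 = 232; y1_5 = 304; cx_6 = 40; cy_6 = 44; r_6 = 24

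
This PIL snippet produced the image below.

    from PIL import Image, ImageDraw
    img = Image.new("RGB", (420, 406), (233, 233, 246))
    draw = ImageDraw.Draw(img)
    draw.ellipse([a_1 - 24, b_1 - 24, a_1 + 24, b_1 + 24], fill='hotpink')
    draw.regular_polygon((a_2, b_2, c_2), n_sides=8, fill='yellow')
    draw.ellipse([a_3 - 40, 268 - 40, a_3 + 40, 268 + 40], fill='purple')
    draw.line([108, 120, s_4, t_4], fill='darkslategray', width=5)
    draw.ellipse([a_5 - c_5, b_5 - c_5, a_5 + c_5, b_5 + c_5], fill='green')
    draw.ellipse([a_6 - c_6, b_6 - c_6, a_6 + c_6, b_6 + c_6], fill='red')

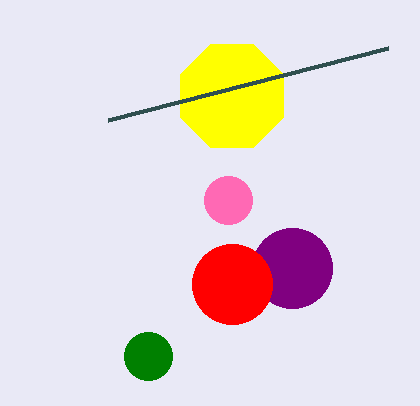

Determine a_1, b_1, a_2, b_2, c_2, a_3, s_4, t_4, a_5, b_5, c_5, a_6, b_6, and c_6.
a_1 = 228
b_1 = 200
a_2 = 232
b_2 = 96
c_2 = 56
a_3 = 292
s_4 = 388
t_4 = 48
a_5 = 148
b_5 = 356
c_5 = 24
a_6 = 232
b_6 = 284
c_6 = 40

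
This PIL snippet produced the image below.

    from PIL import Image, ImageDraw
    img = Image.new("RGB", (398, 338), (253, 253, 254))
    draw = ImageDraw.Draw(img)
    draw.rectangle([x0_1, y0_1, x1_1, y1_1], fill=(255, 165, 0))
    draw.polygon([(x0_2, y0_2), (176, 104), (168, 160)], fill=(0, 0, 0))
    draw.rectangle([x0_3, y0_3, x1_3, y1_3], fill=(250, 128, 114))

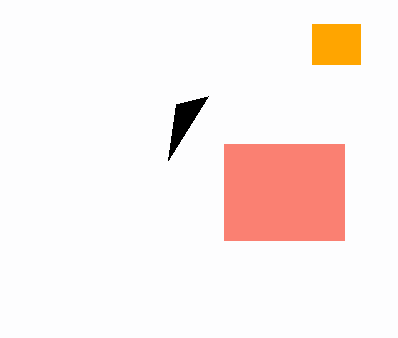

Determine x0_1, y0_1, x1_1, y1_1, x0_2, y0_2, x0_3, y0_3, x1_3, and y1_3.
x0_1 = 312; y0_1 = 24; x1_1 = 360; y1_1 = 64; x0_2 = 208; y0_2 = 96; x0_3 = 224; y0_3 = 144; x1_3 = 344; y1_3 = 240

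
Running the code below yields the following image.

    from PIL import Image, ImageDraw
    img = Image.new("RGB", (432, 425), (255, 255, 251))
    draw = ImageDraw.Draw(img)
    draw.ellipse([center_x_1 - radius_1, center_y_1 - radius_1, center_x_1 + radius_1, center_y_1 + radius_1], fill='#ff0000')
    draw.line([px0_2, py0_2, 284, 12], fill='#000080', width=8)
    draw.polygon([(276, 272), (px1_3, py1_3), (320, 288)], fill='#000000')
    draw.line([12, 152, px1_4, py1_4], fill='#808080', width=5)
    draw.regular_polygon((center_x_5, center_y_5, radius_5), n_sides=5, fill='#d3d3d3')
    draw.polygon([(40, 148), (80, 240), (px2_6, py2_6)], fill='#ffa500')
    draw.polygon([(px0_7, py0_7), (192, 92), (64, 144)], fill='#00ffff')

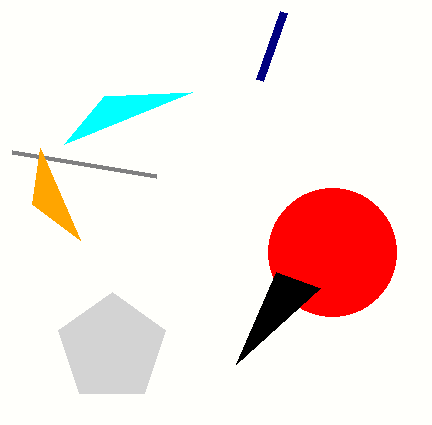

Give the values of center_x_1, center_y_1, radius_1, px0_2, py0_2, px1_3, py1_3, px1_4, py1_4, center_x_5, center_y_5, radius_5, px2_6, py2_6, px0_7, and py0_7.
center_x_1 = 332, center_y_1 = 252, radius_1 = 64, px0_2 = 260, py0_2 = 80, px1_3 = 236, py1_3 = 364, px1_4 = 156, py1_4 = 176, center_x_5 = 112, center_y_5 = 348, radius_5 = 56, px2_6 = 32, py2_6 = 204, px0_7 = 104, py0_7 = 96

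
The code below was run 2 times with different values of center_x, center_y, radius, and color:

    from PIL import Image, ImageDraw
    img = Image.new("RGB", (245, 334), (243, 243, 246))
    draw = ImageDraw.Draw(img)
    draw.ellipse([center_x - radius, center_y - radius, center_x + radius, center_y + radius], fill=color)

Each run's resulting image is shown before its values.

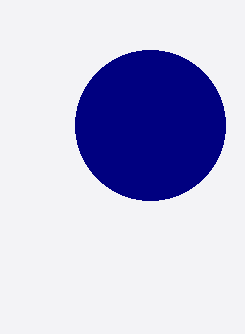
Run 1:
center_x = 150; center_y = 125; radius = 75; color = 'navy'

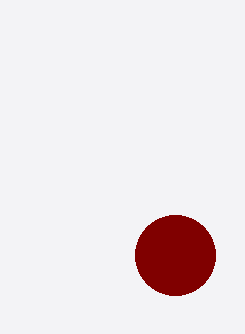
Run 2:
center_x = 175; center_y = 255; radius = 40; color = 'maroon'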